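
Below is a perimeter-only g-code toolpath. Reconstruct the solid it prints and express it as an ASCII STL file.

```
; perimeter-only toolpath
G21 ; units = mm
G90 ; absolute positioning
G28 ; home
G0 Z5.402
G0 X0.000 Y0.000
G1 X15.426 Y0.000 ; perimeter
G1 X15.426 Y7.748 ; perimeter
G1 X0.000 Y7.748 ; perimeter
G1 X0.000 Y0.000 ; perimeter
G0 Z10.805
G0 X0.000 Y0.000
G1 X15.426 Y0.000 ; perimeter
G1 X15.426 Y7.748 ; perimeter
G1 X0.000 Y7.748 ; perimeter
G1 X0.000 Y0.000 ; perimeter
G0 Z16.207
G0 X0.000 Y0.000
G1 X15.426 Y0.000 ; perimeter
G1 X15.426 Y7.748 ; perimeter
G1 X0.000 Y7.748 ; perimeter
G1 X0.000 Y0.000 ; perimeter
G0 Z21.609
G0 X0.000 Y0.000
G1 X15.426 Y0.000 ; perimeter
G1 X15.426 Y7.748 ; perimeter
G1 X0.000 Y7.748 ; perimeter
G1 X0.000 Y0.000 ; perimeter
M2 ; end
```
solid part
  facet normal 0.0000 0.0000 -1.0000
    outer loop
      vertex 15.426 7.748 0.000
      vertex 15.426 0.000 0.000
      vertex 0.000 0.000 0.000
    endloop
  endfacet
  facet normal 0.0000 0.0000 -1.0000
    outer loop
      vertex 0.000 7.748 0.000
      vertex 15.426 7.748 0.000
      vertex 0.000 0.000 0.000
    endloop
  endfacet
  facet normal 0.0000 0.0000 1.0000
    outer loop
      vertex 0.000 0.000 21.609
      vertex 15.426 0.000 21.609
      vertex 15.426 7.748 21.609
    endloop
  endfacet
  facet normal 0.0000 0.0000 1.0000
    outer loop
      vertex 0.000 0.000 21.609
      vertex 15.426 7.748 21.609
      vertex 0.000 7.748 21.609
    endloop
  endfacet
  facet normal 0.0000 -1.0000 0.0000
    outer loop
      vertex 0.000 0.000 0.000
      vertex 15.426 0.000 0.000
      vertex 15.426 0.000 21.609
    endloop
  endfacet
  facet normal 0.0000 -1.0000 0.0000
    outer loop
      vertex 0.000 0.000 0.000
      vertex 15.426 0.000 21.609
      vertex 0.000 0.000 21.609
    endloop
  endfacet
  facet normal 0.0000 1.0000 0.0000
    outer loop
      vertex 15.426 7.748 21.609
      vertex 15.426 7.748 0.000
      vertex 0.000 7.748 0.000
    endloop
  endfacet
  facet normal 0.0000 1.0000 0.0000
    outer loop
      vertex 0.000 7.748 21.609
      vertex 15.426 7.748 21.609
      vertex 0.000 7.748 0.000
    endloop
  endfacet
  facet normal -1.0000 0.0000 0.0000
    outer loop
      vertex 0.000 7.748 21.609
      vertex 0.000 7.748 0.000
      vertex 0.000 0.000 0.000
    endloop
  endfacet
  facet normal -1.0000 0.0000 0.0000
    outer loop
      vertex 0.000 0.000 21.609
      vertex 0.000 7.748 21.609
      vertex 0.000 0.000 0.000
    endloop
  endfacet
  facet normal 1.0000 0.0000 0.0000
    outer loop
      vertex 15.426 0.000 0.000
      vertex 15.426 7.748 0.000
      vertex 15.426 7.748 21.609
    endloop
  endfacet
  facet normal 1.0000 0.0000 0.0000
    outer loop
      vertex 15.426 0.000 0.000
      vertex 15.426 7.748 21.609
      vertex 15.426 0.000 21.609
    endloop
  endfacet
endsolid part

The G0 Z moves step by Δz≈5.402 mm. Every layer's G1 loop is the same polygon, so the solid is a straight extrusion of it from z=0 to z≈21.6. Closing with flat bottom and top caps and triangulating gives 12 facets — a rectangular box, roughly 15.4 × 7.75 mm footprint and 21.6 mm tall.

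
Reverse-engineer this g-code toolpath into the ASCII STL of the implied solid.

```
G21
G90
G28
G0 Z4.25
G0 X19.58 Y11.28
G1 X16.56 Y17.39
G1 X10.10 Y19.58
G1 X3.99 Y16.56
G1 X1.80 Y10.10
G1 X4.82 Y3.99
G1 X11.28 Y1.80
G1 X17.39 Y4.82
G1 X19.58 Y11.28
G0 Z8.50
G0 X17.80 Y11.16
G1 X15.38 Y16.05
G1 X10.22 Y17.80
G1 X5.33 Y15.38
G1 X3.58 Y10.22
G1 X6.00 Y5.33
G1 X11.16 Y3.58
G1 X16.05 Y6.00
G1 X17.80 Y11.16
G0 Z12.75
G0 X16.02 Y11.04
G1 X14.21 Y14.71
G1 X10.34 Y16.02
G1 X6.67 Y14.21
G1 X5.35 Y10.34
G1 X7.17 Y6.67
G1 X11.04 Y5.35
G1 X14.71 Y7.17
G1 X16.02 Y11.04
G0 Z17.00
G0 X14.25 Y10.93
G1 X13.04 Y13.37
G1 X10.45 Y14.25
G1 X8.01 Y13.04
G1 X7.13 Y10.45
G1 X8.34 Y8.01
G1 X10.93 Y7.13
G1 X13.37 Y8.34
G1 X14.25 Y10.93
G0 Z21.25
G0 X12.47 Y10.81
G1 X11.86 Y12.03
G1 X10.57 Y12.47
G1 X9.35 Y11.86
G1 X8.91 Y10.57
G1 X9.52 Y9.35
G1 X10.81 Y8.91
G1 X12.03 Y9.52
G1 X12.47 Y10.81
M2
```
solid part
  facet normal 0.0000 0.0000 -1.0000
    outer loop
      vertex 9.98 21.36 0.00
      vertex 17.73 18.73 0.00
      vertex 21.36 11.40 0.00
    endloop
  endfacet
  facet normal 0.0000 0.0000 -1.0000
    outer loop
      vertex 2.65 17.73 0.00
      vertex 9.98 21.36 0.00
      vertex 21.36 11.40 0.00
    endloop
  endfacet
  facet normal 0.0000 0.0000 -1.0000
    outer loop
      vertex 0.02 9.98 0.00
      vertex 2.65 17.73 0.00
      vertex 21.36 11.40 0.00
    endloop
  endfacet
  facet normal 0.0000 0.0000 -1.0000
    outer loop
      vertex 3.65 2.65 0.00
      vertex 0.02 9.98 0.00
      vertex 21.36 11.40 0.00
    endloop
  endfacet
  facet normal 0.0000 0.0000 -1.0000
    outer loop
      vertex 11.40 0.02 0.00
      vertex 3.65 2.65 0.00
      vertex 21.36 11.40 0.00
    endloop
  endfacet
  facet normal 0.0000 0.0000 -1.0000
    outer loop
      vertex 18.73 3.65 0.00
      vertex 11.40 0.02 0.00
      vertex 21.36 11.40 0.00
    endloop
  endfacet
  facet normal 0.8356 0.4138 0.3612
    outer loop
      vertex 21.36 11.40 0.00
      vertex 17.73 18.73 0.00
      vertex 10.69 10.69 25.50
    endloop
  endfacet
  facet normal 0.2997 0.8830 0.3612
    outer loop
      vertex 17.73 18.73 0.00
      vertex 9.98 21.36 0.00
      vertex 10.69 10.69 25.50
    endloop
  endfacet
  facet normal -0.4138 0.8356 0.3612
    outer loop
      vertex 9.98 21.36 0.00
      vertex 2.65 17.73 0.00
      vertex 10.69 10.69 25.50
    endloop
  endfacet
  facet normal -0.8830 0.2997 0.3612
    outer loop
      vertex 2.65 17.73 0.00
      vertex 0.02 9.98 0.00
      vertex 10.69 10.69 25.50
    endloop
  endfacet
  facet normal -0.8356 -0.4138 0.3612
    outer loop
      vertex 0.02 9.98 0.00
      vertex 3.65 2.65 0.00
      vertex 10.69 10.69 25.50
    endloop
  endfacet
  facet normal -0.2997 -0.8830 0.3612
    outer loop
      vertex 3.65 2.65 0.00
      vertex 11.40 0.02 0.00
      vertex 10.69 10.69 25.50
    endloop
  endfacet
  facet normal 0.4138 -0.8356 0.3612
    outer loop
      vertex 11.40 0.02 0.00
      vertex 18.73 3.65 0.00
      vertex 10.69 10.69 25.50
    endloop
  endfacet
  facet normal 0.8830 -0.2997 0.3612
    outer loop
      vertex 18.73 3.65 0.00
      vertex 21.36 11.40 0.00
      vertex 10.69 10.69 25.50
    endloop
  endfacet
endsolid part

The G0 Z moves step by Δz≈4.25 mm. The G1 loops shrink linearly with z, so the solid tapers from its base footprint up to z≈25.5. Closing with a flat bottom cap and the tapered top and triangulating gives 14 facets — a regular 8-sided pyramid, base circumscribed radius ≈ 10.7 mm, apex at z ≈ 25.5 mm.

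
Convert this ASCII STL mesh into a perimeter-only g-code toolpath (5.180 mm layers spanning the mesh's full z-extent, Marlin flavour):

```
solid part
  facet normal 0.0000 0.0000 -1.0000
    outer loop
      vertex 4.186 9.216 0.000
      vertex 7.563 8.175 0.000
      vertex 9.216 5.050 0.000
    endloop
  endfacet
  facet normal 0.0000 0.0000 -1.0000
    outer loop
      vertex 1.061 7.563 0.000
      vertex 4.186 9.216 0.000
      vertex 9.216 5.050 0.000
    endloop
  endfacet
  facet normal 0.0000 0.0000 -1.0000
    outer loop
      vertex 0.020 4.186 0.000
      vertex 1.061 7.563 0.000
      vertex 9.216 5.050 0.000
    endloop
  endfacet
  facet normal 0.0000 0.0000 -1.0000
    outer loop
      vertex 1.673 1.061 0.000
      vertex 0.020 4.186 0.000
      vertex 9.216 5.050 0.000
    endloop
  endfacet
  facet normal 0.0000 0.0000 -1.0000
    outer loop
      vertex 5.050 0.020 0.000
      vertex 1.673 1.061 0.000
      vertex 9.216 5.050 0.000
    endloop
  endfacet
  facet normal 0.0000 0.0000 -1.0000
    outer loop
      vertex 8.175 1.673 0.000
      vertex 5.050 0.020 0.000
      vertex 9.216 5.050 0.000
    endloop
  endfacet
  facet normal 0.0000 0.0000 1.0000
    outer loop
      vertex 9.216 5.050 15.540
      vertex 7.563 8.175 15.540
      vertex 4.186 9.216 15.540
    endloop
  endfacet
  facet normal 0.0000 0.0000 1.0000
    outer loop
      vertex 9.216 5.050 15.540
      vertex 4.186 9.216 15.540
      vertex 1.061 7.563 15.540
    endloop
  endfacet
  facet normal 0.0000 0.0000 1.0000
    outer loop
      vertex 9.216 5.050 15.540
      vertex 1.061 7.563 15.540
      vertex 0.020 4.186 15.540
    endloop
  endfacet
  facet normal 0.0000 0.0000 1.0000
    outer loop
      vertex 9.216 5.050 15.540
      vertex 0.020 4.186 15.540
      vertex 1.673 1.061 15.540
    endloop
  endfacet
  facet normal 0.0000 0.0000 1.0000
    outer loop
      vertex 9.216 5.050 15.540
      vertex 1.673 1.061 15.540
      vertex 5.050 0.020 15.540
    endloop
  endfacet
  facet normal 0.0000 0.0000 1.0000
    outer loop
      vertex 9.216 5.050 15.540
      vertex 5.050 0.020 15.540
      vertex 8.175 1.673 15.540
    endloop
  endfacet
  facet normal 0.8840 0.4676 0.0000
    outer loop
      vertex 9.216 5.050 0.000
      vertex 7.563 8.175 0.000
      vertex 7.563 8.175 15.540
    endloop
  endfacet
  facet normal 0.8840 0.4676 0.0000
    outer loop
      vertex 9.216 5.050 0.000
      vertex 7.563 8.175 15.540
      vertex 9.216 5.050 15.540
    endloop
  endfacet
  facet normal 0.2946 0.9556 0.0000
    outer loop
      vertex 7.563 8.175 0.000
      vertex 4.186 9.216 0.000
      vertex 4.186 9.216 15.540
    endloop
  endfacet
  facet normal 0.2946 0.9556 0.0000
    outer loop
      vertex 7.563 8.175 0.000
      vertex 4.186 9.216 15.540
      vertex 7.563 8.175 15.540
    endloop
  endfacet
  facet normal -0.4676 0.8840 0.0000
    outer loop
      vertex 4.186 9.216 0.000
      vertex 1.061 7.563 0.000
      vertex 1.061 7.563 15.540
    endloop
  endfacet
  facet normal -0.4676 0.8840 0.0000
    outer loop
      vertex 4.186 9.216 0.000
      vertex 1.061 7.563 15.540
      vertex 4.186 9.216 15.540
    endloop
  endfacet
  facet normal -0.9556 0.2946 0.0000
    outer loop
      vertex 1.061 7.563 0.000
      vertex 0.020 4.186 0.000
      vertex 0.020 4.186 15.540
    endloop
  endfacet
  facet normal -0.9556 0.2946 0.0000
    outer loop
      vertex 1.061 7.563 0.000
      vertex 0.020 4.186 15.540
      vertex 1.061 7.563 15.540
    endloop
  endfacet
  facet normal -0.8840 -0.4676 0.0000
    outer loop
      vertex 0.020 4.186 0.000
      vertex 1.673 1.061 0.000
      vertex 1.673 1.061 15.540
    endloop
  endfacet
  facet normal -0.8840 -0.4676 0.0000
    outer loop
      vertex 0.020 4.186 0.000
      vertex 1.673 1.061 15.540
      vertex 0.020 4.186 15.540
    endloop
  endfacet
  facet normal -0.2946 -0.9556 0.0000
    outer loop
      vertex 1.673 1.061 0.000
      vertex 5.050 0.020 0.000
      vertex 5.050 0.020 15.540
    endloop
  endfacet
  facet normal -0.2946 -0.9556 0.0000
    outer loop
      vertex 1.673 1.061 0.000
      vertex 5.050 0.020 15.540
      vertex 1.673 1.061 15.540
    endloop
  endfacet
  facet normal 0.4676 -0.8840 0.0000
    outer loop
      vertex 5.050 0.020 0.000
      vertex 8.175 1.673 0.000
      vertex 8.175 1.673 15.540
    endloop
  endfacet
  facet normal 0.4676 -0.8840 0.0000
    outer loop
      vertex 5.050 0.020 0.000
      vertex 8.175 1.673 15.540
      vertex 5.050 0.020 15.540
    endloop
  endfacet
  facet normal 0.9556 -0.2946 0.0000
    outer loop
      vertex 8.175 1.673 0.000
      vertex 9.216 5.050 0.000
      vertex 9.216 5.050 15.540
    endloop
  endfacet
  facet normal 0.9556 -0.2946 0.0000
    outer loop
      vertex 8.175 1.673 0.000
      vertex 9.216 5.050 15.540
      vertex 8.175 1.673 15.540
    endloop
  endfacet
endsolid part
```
; perimeter-only toolpath
G21 ; units = mm
G90 ; absolute positioning
G28 ; home
; layer 1
G0 Z5.180
G0 X9.216 Y5.050
G1 X7.563 Y8.175
G1 X4.186 Y9.216
G1 X1.061 Y7.563
G1 X0.020 Y4.186
G1 X1.673 Y1.061
G1 X5.050 Y0.020
G1 X8.175 Y1.673
G1 X9.216 Y5.050
; layer 2
G0 Z10.360
G0 X9.216 Y5.050
G1 X7.563 Y8.175
G1 X4.186 Y9.216
G1 X1.061 Y7.563
G1 X0.020 Y4.186
G1 X1.673 Y1.061
G1 X5.050 Y0.020
G1 X8.175 Y1.673
G1 X9.216 Y5.050
; layer 3
G0 Z15.540
G0 X9.216 Y5.050
G1 X7.563 Y8.175
G1 X4.186 Y9.216
G1 X1.061 Y7.563
G1 X0.020 Y4.186
G1 X1.673 Y1.061
G1 X5.050 Y0.020
G1 X8.175 Y1.673
G1 X9.216 Y5.050
M2 ; end

The solid is a regular 8-sided prism (a cylinder approximated with 8 flat sides), circumscribed radius ≈ 4.62 mm, height ≈ 15.5 mm. Slicing at Δz = 5.180 mm — 3 equal slices spanning the solid's height, so layer i sits at z = i·h/3 — gives 3 non-empty perimeters. Each is a 8-segment closed polygon; G0 lifts to the layer z and rapids to the start vertex, then G1 traces the edges.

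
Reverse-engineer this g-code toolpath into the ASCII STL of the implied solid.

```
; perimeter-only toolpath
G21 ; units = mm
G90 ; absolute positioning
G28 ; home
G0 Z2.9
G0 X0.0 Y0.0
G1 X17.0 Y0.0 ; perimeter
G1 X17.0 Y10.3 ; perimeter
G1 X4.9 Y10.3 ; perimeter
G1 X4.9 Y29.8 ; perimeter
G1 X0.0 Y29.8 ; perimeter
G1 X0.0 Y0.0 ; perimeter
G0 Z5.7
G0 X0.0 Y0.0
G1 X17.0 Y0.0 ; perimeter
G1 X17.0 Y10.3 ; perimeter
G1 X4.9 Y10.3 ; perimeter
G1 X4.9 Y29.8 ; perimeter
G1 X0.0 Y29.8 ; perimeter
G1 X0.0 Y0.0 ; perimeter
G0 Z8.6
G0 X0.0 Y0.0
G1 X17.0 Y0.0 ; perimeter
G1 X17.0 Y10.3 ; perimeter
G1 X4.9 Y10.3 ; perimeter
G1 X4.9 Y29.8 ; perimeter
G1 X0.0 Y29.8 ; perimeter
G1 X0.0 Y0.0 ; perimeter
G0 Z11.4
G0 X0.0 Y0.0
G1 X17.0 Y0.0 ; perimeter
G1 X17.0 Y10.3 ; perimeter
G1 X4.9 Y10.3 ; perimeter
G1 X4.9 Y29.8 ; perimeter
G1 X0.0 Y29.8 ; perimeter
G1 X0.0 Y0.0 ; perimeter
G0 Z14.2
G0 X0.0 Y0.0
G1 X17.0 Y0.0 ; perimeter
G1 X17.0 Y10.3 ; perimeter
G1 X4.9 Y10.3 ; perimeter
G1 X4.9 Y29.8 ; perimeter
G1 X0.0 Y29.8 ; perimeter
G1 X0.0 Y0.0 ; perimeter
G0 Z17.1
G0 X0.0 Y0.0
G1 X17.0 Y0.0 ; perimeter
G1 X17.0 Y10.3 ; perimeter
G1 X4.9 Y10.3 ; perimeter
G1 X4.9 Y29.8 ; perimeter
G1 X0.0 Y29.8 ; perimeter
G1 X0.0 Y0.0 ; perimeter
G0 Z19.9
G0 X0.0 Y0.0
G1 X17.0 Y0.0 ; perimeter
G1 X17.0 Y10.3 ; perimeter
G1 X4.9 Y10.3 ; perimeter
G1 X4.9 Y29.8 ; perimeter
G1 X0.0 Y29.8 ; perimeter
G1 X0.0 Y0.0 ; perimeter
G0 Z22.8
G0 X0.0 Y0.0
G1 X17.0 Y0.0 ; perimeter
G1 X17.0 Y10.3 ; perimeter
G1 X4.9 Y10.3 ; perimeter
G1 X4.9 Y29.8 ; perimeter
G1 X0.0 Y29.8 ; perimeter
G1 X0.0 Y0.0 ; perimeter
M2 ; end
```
solid part
  facet normal 0.0000 0.0000 -1.0000
    outer loop
      vertex 17.0 10.3 0.0
      vertex 17.0 0.0 0.0
      vertex 0.0 0.0 0.0
    endloop
  endfacet
  facet normal 0.0000 0.0000 -1.0000
    outer loop
      vertex 4.9 10.3 0.0
      vertex 17.0 10.3 0.0
      vertex 0.0 0.0 0.0
    endloop
  endfacet
  facet normal 0.0000 0.0000 -1.0000
    outer loop
      vertex 4.9 29.8 0.0
      vertex 4.9 10.3 0.0
      vertex 0.0 0.0 0.0
    endloop
  endfacet
  facet normal 0.0000 0.0000 -1.0000
    outer loop
      vertex 0.0 29.8 0.0
      vertex 4.9 29.8 0.0
      vertex 0.0 0.0 0.0
    endloop
  endfacet
  facet normal 0.0000 0.0000 1.0000
    outer loop
      vertex 0.0 0.0 22.8
      vertex 17.0 0.0 22.8
      vertex 17.0 10.3 22.8
    endloop
  endfacet
  facet normal 0.0000 0.0000 1.0000
    outer loop
      vertex 0.0 0.0 22.8
      vertex 17.0 10.3 22.8
      vertex 4.9 10.3 22.8
    endloop
  endfacet
  facet normal 0.0000 0.0000 1.0000
    outer loop
      vertex 0.0 0.0 22.8
      vertex 4.9 10.3 22.8
      vertex 4.9 29.8 22.8
    endloop
  endfacet
  facet normal 0.0000 0.0000 1.0000
    outer loop
      vertex 0.0 0.0 22.8
      vertex 4.9 29.8 22.8
      vertex 0.0 29.8 22.8
    endloop
  endfacet
  facet normal 0.0000 -1.0000 0.0000
    outer loop
      vertex 0.0 0.0 0.0
      vertex 17.0 0.0 0.0
      vertex 17.0 0.0 22.8
    endloop
  endfacet
  facet normal 0.0000 -1.0000 0.0000
    outer loop
      vertex 0.0 0.0 0.0
      vertex 17.0 0.0 22.8
      vertex 0.0 0.0 22.8
    endloop
  endfacet
  facet normal 1.0000 0.0000 0.0000
    outer loop
      vertex 17.0 0.0 0.0
      vertex 17.0 10.3 0.0
      vertex 17.0 10.3 22.8
    endloop
  endfacet
  facet normal 1.0000 0.0000 0.0000
    outer loop
      vertex 17.0 0.0 0.0
      vertex 17.0 10.3 22.8
      vertex 17.0 0.0 22.8
    endloop
  endfacet
  facet normal 0.0000 1.0000 0.0000
    outer loop
      vertex 17.0 10.3 0.0
      vertex 4.9 10.3 0.0
      vertex 4.9 10.3 22.8
    endloop
  endfacet
  facet normal 0.0000 1.0000 0.0000
    outer loop
      vertex 17.0 10.3 0.0
      vertex 4.9 10.3 22.8
      vertex 17.0 10.3 22.8
    endloop
  endfacet
  facet normal 1.0000 0.0000 0.0000
    outer loop
      vertex 4.9 10.3 0.0
      vertex 4.9 29.8 0.0
      vertex 4.9 29.8 22.8
    endloop
  endfacet
  facet normal 1.0000 0.0000 0.0000
    outer loop
      vertex 4.9 10.3 0.0
      vertex 4.9 29.8 22.8
      vertex 4.9 10.3 22.8
    endloop
  endfacet
  facet normal 0.0000 1.0000 0.0000
    outer loop
      vertex 4.9 29.8 0.0
      vertex 0.0 29.8 0.0
      vertex 0.0 29.8 22.8
    endloop
  endfacet
  facet normal 0.0000 1.0000 0.0000
    outer loop
      vertex 4.9 29.8 0.0
      vertex 0.0 29.8 22.8
      vertex 4.9 29.8 22.8
    endloop
  endfacet
  facet normal -1.0000 0.0000 0.0000
    outer loop
      vertex 0.0 29.8 0.0
      vertex 0.0 0.0 0.0
      vertex 0.0 0.0 22.8
    endloop
  endfacet
  facet normal -1.0000 0.0000 0.0000
    outer loop
      vertex 0.0 29.8 0.0
      vertex 0.0 0.0 22.8
      vertex 0.0 29.8 22.8
    endloop
  endfacet
endsolid part

The G0 Z moves step by Δz≈2.9 mm. Every layer's G1 loop is the same polygon, so the solid is a straight extrusion of it from z=0 to z≈22.8. Closing with flat bottom and top caps and triangulating gives 20 facets — an L-shaped prism: outer 17 × 29.8 mm, arm thicknesses ≈ 10.3 mm (horizontal) and 4.9 mm (vertical), extruded 22.8 mm in z.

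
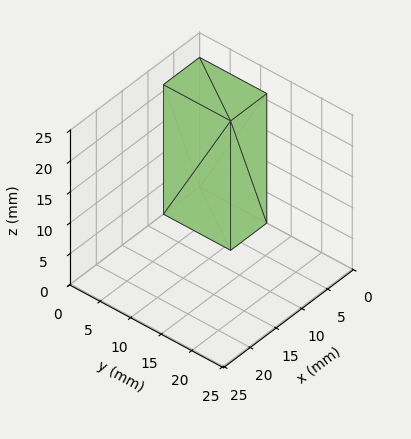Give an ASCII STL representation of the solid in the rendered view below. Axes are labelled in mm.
Reading the render: the shape is a rectangular box, roughly 7 × 11 mm footprint and 21 mm tall (dimensions read to the nearest mm from the axis ticks). For the STL, each face is triangulated and given an outward normal.

solid part
  facet normal 0.0000 0.0000 -1.0000
    outer loop
      vertex 7.000 11.000 0.000
      vertex 7.000 0.000 0.000
      vertex 0.000 0.000 0.000
    endloop
  endfacet
  facet normal 0.0000 0.0000 -1.0000
    outer loop
      vertex 0.000 11.000 0.000
      vertex 7.000 11.000 0.000
      vertex 0.000 0.000 0.000
    endloop
  endfacet
  facet normal 0.0000 0.0000 1.0000
    outer loop
      vertex 0.000 0.000 21.000
      vertex 7.000 0.000 21.000
      vertex 7.000 11.000 21.000
    endloop
  endfacet
  facet normal 0.0000 0.0000 1.0000
    outer loop
      vertex 0.000 0.000 21.000
      vertex 7.000 11.000 21.000
      vertex 0.000 11.000 21.000
    endloop
  endfacet
  facet normal 0.0000 -1.0000 0.0000
    outer loop
      vertex 0.000 0.000 0.000
      vertex 7.000 0.000 0.000
      vertex 7.000 0.000 21.000
    endloop
  endfacet
  facet normal 0.0000 -1.0000 0.0000
    outer loop
      vertex 0.000 0.000 0.000
      vertex 7.000 0.000 21.000
      vertex 0.000 0.000 21.000
    endloop
  endfacet
  facet normal 0.0000 1.0000 0.0000
    outer loop
      vertex 7.000 11.000 21.000
      vertex 7.000 11.000 0.000
      vertex 0.000 11.000 0.000
    endloop
  endfacet
  facet normal 0.0000 1.0000 0.0000
    outer loop
      vertex 0.000 11.000 21.000
      vertex 7.000 11.000 21.000
      vertex 0.000 11.000 0.000
    endloop
  endfacet
  facet normal -1.0000 0.0000 0.0000
    outer loop
      vertex 0.000 11.000 21.000
      vertex 0.000 11.000 0.000
      vertex 0.000 0.000 0.000
    endloop
  endfacet
  facet normal -1.0000 0.0000 0.0000
    outer loop
      vertex 0.000 0.000 21.000
      vertex 0.000 11.000 21.000
      vertex 0.000 0.000 0.000
    endloop
  endfacet
  facet normal 1.0000 0.0000 0.0000
    outer loop
      vertex 7.000 0.000 0.000
      vertex 7.000 11.000 0.000
      vertex 7.000 11.000 21.000
    endloop
  endfacet
  facet normal 1.0000 0.0000 0.0000
    outer loop
      vertex 7.000 0.000 0.000
      vertex 7.000 11.000 21.000
      vertex 7.000 0.000 21.000
    endloop
  endfacet
endsolid part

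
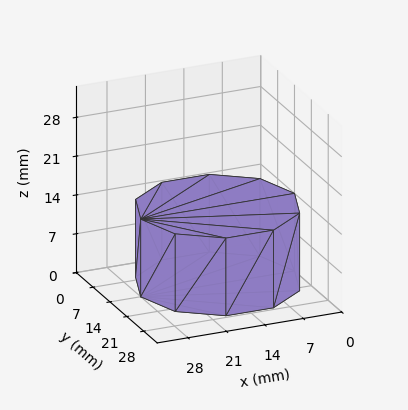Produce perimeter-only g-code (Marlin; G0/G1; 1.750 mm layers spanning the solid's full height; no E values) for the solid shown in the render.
Reading the render: the shape is a regular 10-sided prism (a cylinder approximated with 10 flat sides), circumscribed radius ≈ 14 mm, height ≈ 14 mm (dimensions read to the nearest mm from the axis ticks). For the g-code, the solid's height is divided into equal slices at the stated Δz and each level perimeter traced with G1 moves after a G0 lift.

; perimeter-only toolpath
G21 ; units = mm
G90 ; absolute positioning
G28 ; home
; layer 1
G0 Z1.750
G0 X28.000 Y14.000
G1 X25.326 Y22.229
G1 X18.326 Y27.315
G1 X9.674 Y27.315
G1 X2.674 Y22.229
G1 X0.000 Y14.000
G1 X2.674 Y5.771
G1 X9.674 Y0.685
G1 X18.326 Y0.685
G1 X25.326 Y5.771
G1 X28.000 Y14.000
; layer 2
G0 Z3.500
G0 X28.000 Y14.000
G1 X25.326 Y22.229
G1 X18.326 Y27.315
G1 X9.674 Y27.315
G1 X2.674 Y22.229
G1 X0.000 Y14.000
G1 X2.674 Y5.771
G1 X9.674 Y0.685
G1 X18.326 Y0.685
G1 X25.326 Y5.771
G1 X28.000 Y14.000
; layer 3
G0 Z5.250
G0 X28.000 Y14.000
G1 X25.326 Y22.229
G1 X18.326 Y27.315
G1 X9.674 Y27.315
G1 X2.674 Y22.229
G1 X0.000 Y14.000
G1 X2.674 Y5.771
G1 X9.674 Y0.685
G1 X18.326 Y0.685
G1 X25.326 Y5.771
G1 X28.000 Y14.000
; layer 4
G0 Z7.000
G0 X28.000 Y14.000
G1 X25.326 Y22.229
G1 X18.326 Y27.315
G1 X9.674 Y27.315
G1 X2.674 Y22.229
G1 X0.000 Y14.000
G1 X2.674 Y5.771
G1 X9.674 Y0.685
G1 X18.326 Y0.685
G1 X25.326 Y5.771
G1 X28.000 Y14.000
; layer 5
G0 Z8.750
G0 X28.000 Y14.000
G1 X25.326 Y22.229
G1 X18.326 Y27.315
G1 X9.674 Y27.315
G1 X2.674 Y22.229
G1 X0.000 Y14.000
G1 X2.674 Y5.771
G1 X9.674 Y0.685
G1 X18.326 Y0.685
G1 X25.326 Y5.771
G1 X28.000 Y14.000
; layer 6
G0 Z10.500
G0 X28.000 Y14.000
G1 X25.326 Y22.229
G1 X18.326 Y27.315
G1 X9.674 Y27.315
G1 X2.674 Y22.229
G1 X0.000 Y14.000
G1 X2.674 Y5.771
G1 X9.674 Y0.685
G1 X18.326 Y0.685
G1 X25.326 Y5.771
G1 X28.000 Y14.000
; layer 7
G0 Z12.250
G0 X28.000 Y14.000
G1 X25.326 Y22.229
G1 X18.326 Y27.315
G1 X9.674 Y27.315
G1 X2.674 Y22.229
G1 X0.000 Y14.000
G1 X2.674 Y5.771
G1 X9.674 Y0.685
G1 X18.326 Y0.685
G1 X25.326 Y5.771
G1 X28.000 Y14.000
; layer 8
G0 Z14.000
G0 X28.000 Y14.000
G1 X25.326 Y22.229
G1 X18.326 Y27.315
G1 X9.674 Y27.315
G1 X2.674 Y22.229
G1 X0.000 Y14.000
G1 X2.674 Y5.771
G1 X9.674 Y0.685
G1 X18.326 Y0.685
G1 X25.326 Y5.771
G1 X28.000 Y14.000
M2 ; end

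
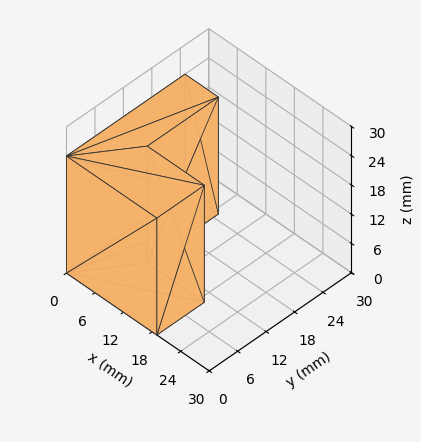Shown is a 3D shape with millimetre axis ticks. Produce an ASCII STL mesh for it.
Reading the render: the shape is an L-shaped prism: outer 19 × 25 mm, arm thicknesses ≈ 10 mm (horizontal) and 7 mm (vertical), extruded 24 mm in z (dimensions read to the nearest mm from the axis ticks). For the STL, each face is triangulated and given an outward normal.

solid part
  facet normal 0.0000 0.0000 -1.0000
    outer loop
      vertex 19.000 10.000 0.000
      vertex 19.000 0.000 0.000
      vertex 0.000 0.000 0.000
    endloop
  endfacet
  facet normal 0.0000 0.0000 -1.0000
    outer loop
      vertex 7.000 10.000 0.000
      vertex 19.000 10.000 0.000
      vertex 0.000 0.000 0.000
    endloop
  endfacet
  facet normal 0.0000 0.0000 -1.0000
    outer loop
      vertex 7.000 25.000 0.000
      vertex 7.000 10.000 0.000
      vertex 0.000 0.000 0.000
    endloop
  endfacet
  facet normal 0.0000 0.0000 -1.0000
    outer loop
      vertex 0.000 25.000 0.000
      vertex 7.000 25.000 0.000
      vertex 0.000 0.000 0.000
    endloop
  endfacet
  facet normal 0.0000 0.0000 1.0000
    outer loop
      vertex 0.000 0.000 24.000
      vertex 19.000 0.000 24.000
      vertex 19.000 10.000 24.000
    endloop
  endfacet
  facet normal 0.0000 0.0000 1.0000
    outer loop
      vertex 0.000 0.000 24.000
      vertex 19.000 10.000 24.000
      vertex 7.000 10.000 24.000
    endloop
  endfacet
  facet normal 0.0000 0.0000 1.0000
    outer loop
      vertex 0.000 0.000 24.000
      vertex 7.000 10.000 24.000
      vertex 7.000 25.000 24.000
    endloop
  endfacet
  facet normal 0.0000 0.0000 1.0000
    outer loop
      vertex 0.000 0.000 24.000
      vertex 7.000 25.000 24.000
      vertex 0.000 25.000 24.000
    endloop
  endfacet
  facet normal 0.0000 -1.0000 0.0000
    outer loop
      vertex 0.000 0.000 0.000
      vertex 19.000 0.000 0.000
      vertex 19.000 0.000 24.000
    endloop
  endfacet
  facet normal 0.0000 -1.0000 0.0000
    outer loop
      vertex 0.000 0.000 0.000
      vertex 19.000 0.000 24.000
      vertex 0.000 0.000 24.000
    endloop
  endfacet
  facet normal 1.0000 0.0000 0.0000
    outer loop
      vertex 19.000 0.000 0.000
      vertex 19.000 10.000 0.000
      vertex 19.000 10.000 24.000
    endloop
  endfacet
  facet normal 1.0000 0.0000 0.0000
    outer loop
      vertex 19.000 0.000 0.000
      vertex 19.000 10.000 24.000
      vertex 19.000 0.000 24.000
    endloop
  endfacet
  facet normal 0.0000 1.0000 0.0000
    outer loop
      vertex 19.000 10.000 0.000
      vertex 7.000 10.000 0.000
      vertex 7.000 10.000 24.000
    endloop
  endfacet
  facet normal 0.0000 1.0000 0.0000
    outer loop
      vertex 19.000 10.000 0.000
      vertex 7.000 10.000 24.000
      vertex 19.000 10.000 24.000
    endloop
  endfacet
  facet normal 1.0000 0.0000 0.0000
    outer loop
      vertex 7.000 10.000 0.000
      vertex 7.000 25.000 0.000
      vertex 7.000 25.000 24.000
    endloop
  endfacet
  facet normal 1.0000 0.0000 0.0000
    outer loop
      vertex 7.000 10.000 0.000
      vertex 7.000 25.000 24.000
      vertex 7.000 10.000 24.000
    endloop
  endfacet
  facet normal 0.0000 1.0000 0.0000
    outer loop
      vertex 7.000 25.000 0.000
      vertex 0.000 25.000 0.000
      vertex 0.000 25.000 24.000
    endloop
  endfacet
  facet normal 0.0000 1.0000 0.0000
    outer loop
      vertex 7.000 25.000 0.000
      vertex 0.000 25.000 24.000
      vertex 7.000 25.000 24.000
    endloop
  endfacet
  facet normal -1.0000 0.0000 0.0000
    outer loop
      vertex 0.000 25.000 0.000
      vertex 0.000 0.000 0.000
      vertex 0.000 0.000 24.000
    endloop
  endfacet
  facet normal -1.0000 0.0000 0.0000
    outer loop
      vertex 0.000 25.000 0.000
      vertex 0.000 0.000 24.000
      vertex 0.000 25.000 24.000
    endloop
  endfacet
endsolid part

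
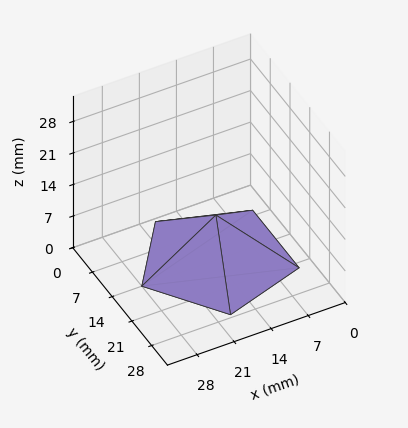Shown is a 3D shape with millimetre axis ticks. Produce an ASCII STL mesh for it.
Reading the render: the shape is a regular 5-sided pyramid, base circumscribed radius ≈ 14 mm, apex at z ≈ 10 mm (dimensions read to the nearest mm from the axis ticks). For the STL, each face is triangulated and given an outward normal.

solid part
  facet normal 0.0000 0.0000 -1.0000
    outer loop
      vertex 2.67 22.23 0.00
      vertex 18.33 27.31 0.00
      vertex 28.00 14.00 0.00
    endloop
  endfacet
  facet normal 0.0000 0.0000 -1.0000
    outer loop
      vertex 2.67 5.77 0.00
      vertex 2.67 22.23 0.00
      vertex 28.00 14.00 0.00
    endloop
  endfacet
  facet normal 0.0000 0.0000 -1.0000
    outer loop
      vertex 18.33 0.69 0.00
      vertex 2.67 5.77 0.00
      vertex 28.00 14.00 0.00
    endloop
  endfacet
  facet normal 0.5355 0.3890 0.7496
    outer loop
      vertex 28.00 14.00 0.00
      vertex 18.33 27.31 0.00
      vertex 14.00 14.00 10.00
    endloop
  endfacet
  facet normal -0.2042 0.6296 0.7496
    outer loop
      vertex 18.33 27.31 0.00
      vertex 2.67 22.23 0.00
      vertex 14.00 14.00 10.00
    endloop
  endfacet
  facet normal -0.6617 0.0000 0.7497
    outer loop
      vertex 2.67 22.23 0.00
      vertex 2.67 5.77 0.00
      vertex 14.00 14.00 10.00
    endloop
  endfacet
  facet normal -0.2042 -0.6296 0.7496
    outer loop
      vertex 2.67 5.77 0.00
      vertex 18.33 0.69 0.00
      vertex 14.00 14.00 10.00
    endloop
  endfacet
  facet normal 0.5355 -0.3890 0.7496
    outer loop
      vertex 18.33 0.69 0.00
      vertex 28.00 14.00 0.00
      vertex 14.00 14.00 10.00
    endloop
  endfacet
endsolid part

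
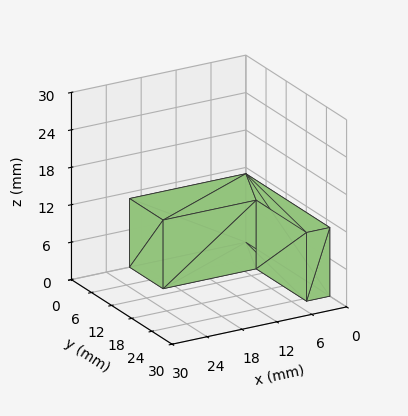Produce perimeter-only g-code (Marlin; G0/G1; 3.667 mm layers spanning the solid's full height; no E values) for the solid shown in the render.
Reading the render: the shape is an L-shaped prism: outer 20 × 25 mm, arm thicknesses ≈ 10 mm (horizontal) and 4 mm (vertical), extruded 11 mm in z (dimensions read to the nearest mm from the axis ticks). For the g-code, the solid's height is divided into equal slices at the stated Δz and each level perimeter traced with G1 moves after a G0 lift.

; perimeter-only toolpath
G21 ; units = mm
G90 ; absolute positioning
G28 ; home
; layer 1
G0 Z3.667
G0 X0.000 Y0.000
G1 X20.000 Y0.000
G1 X20.000 Y10.000
G1 X4.000 Y10.000
G1 X4.000 Y25.000
G1 X0.000 Y25.000
G1 X0.000 Y0.000
; layer 2
G0 Z7.333
G0 X0.000 Y0.000
G1 X20.000 Y0.000
G1 X20.000 Y10.000
G1 X4.000 Y10.000
G1 X4.000 Y25.000
G1 X0.000 Y25.000
G1 X0.000 Y0.000
; layer 3
G0 Z11.000
G0 X0.000 Y0.000
G1 X20.000 Y0.000
G1 X20.000 Y10.000
G1 X4.000 Y10.000
G1 X4.000 Y25.000
G1 X0.000 Y25.000
G1 X0.000 Y0.000
M2 ; end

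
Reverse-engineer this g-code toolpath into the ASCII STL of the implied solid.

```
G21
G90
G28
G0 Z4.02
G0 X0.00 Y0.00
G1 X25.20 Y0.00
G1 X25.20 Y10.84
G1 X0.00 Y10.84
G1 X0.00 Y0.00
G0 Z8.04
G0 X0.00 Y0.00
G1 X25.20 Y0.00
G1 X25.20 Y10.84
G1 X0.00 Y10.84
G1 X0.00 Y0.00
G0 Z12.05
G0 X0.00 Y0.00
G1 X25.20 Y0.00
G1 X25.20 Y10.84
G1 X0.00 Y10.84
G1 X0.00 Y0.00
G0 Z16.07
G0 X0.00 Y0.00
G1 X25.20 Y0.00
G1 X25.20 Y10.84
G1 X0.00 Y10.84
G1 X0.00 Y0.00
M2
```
solid part
  facet normal 0.0000 0.0000 -1.0000
    outer loop
      vertex 25.20 10.84 0.00
      vertex 25.20 0.00 0.00
      vertex 0.00 0.00 0.00
    endloop
  endfacet
  facet normal 0.0000 0.0000 -1.0000
    outer loop
      vertex 0.00 10.84 0.00
      vertex 25.20 10.84 0.00
      vertex 0.00 0.00 0.00
    endloop
  endfacet
  facet normal 0.0000 0.0000 1.0000
    outer loop
      vertex 0.00 0.00 16.07
      vertex 25.20 0.00 16.07
      vertex 25.20 10.84 16.07
    endloop
  endfacet
  facet normal 0.0000 0.0000 1.0000
    outer loop
      vertex 0.00 0.00 16.07
      vertex 25.20 10.84 16.07
      vertex 0.00 10.84 16.07
    endloop
  endfacet
  facet normal 0.0000 -1.0000 0.0000
    outer loop
      vertex 0.00 0.00 0.00
      vertex 25.20 0.00 0.00
      vertex 25.20 0.00 16.07
    endloop
  endfacet
  facet normal 0.0000 -1.0000 0.0000
    outer loop
      vertex 0.00 0.00 0.00
      vertex 25.20 0.00 16.07
      vertex 0.00 0.00 16.07
    endloop
  endfacet
  facet normal 0.0000 1.0000 0.0000
    outer loop
      vertex 25.20 10.84 16.07
      vertex 25.20 10.84 0.00
      vertex 0.00 10.84 0.00
    endloop
  endfacet
  facet normal 0.0000 1.0000 0.0000
    outer loop
      vertex 0.00 10.84 16.07
      vertex 25.20 10.84 16.07
      vertex 0.00 10.84 0.00
    endloop
  endfacet
  facet normal -1.0000 0.0000 0.0000
    outer loop
      vertex 0.00 10.84 16.07
      vertex 0.00 10.84 0.00
      vertex 0.00 0.00 0.00
    endloop
  endfacet
  facet normal -1.0000 0.0000 0.0000
    outer loop
      vertex 0.00 0.00 16.07
      vertex 0.00 10.84 16.07
      vertex 0.00 0.00 0.00
    endloop
  endfacet
  facet normal 1.0000 0.0000 0.0000
    outer loop
      vertex 25.20 0.00 0.00
      vertex 25.20 10.84 0.00
      vertex 25.20 10.84 16.07
    endloop
  endfacet
  facet normal 1.0000 0.0000 0.0000
    outer loop
      vertex 25.20 0.00 0.00
      vertex 25.20 10.84 16.07
      vertex 25.20 0.00 16.07
    endloop
  endfacet
endsolid part

The G0 Z moves step by Δz≈4.02 mm. Every layer's G1 loop is the same polygon, so the solid is a straight extrusion of it from z=0 to z≈16.1. Closing with flat bottom and top caps and triangulating gives 12 facets — a rectangular box, roughly 25.2 × 10.8 mm footprint and 16.1 mm tall.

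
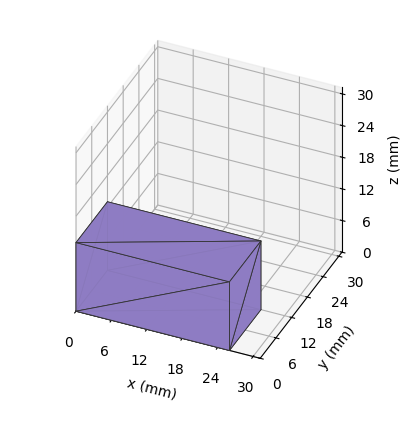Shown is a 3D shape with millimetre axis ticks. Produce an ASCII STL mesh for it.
Reading the render: the shape is a rectangular box, roughly 26 × 12 mm footprint and 13 mm tall (dimensions read to the nearest mm from the axis ticks). For the STL, each face is triangulated and given an outward normal.

solid part
  facet normal 0.0000 0.0000 -1.0000
    outer loop
      vertex 26.000 12.000 0.000
      vertex 26.000 0.000 0.000
      vertex 0.000 0.000 0.000
    endloop
  endfacet
  facet normal 0.0000 0.0000 -1.0000
    outer loop
      vertex 0.000 12.000 0.000
      vertex 26.000 12.000 0.000
      vertex 0.000 0.000 0.000
    endloop
  endfacet
  facet normal 0.0000 0.0000 1.0000
    outer loop
      vertex 0.000 0.000 13.000
      vertex 26.000 0.000 13.000
      vertex 26.000 12.000 13.000
    endloop
  endfacet
  facet normal 0.0000 0.0000 1.0000
    outer loop
      vertex 0.000 0.000 13.000
      vertex 26.000 12.000 13.000
      vertex 0.000 12.000 13.000
    endloop
  endfacet
  facet normal 0.0000 -1.0000 0.0000
    outer loop
      vertex 0.000 0.000 0.000
      vertex 26.000 0.000 0.000
      vertex 26.000 0.000 13.000
    endloop
  endfacet
  facet normal 0.0000 -1.0000 0.0000
    outer loop
      vertex 0.000 0.000 0.000
      vertex 26.000 0.000 13.000
      vertex 0.000 0.000 13.000
    endloop
  endfacet
  facet normal 0.0000 1.0000 0.0000
    outer loop
      vertex 26.000 12.000 13.000
      vertex 26.000 12.000 0.000
      vertex 0.000 12.000 0.000
    endloop
  endfacet
  facet normal 0.0000 1.0000 0.0000
    outer loop
      vertex 0.000 12.000 13.000
      vertex 26.000 12.000 13.000
      vertex 0.000 12.000 0.000
    endloop
  endfacet
  facet normal -1.0000 0.0000 0.0000
    outer loop
      vertex 0.000 12.000 13.000
      vertex 0.000 12.000 0.000
      vertex 0.000 0.000 0.000
    endloop
  endfacet
  facet normal -1.0000 0.0000 0.0000
    outer loop
      vertex 0.000 0.000 13.000
      vertex 0.000 12.000 13.000
      vertex 0.000 0.000 0.000
    endloop
  endfacet
  facet normal 1.0000 0.0000 0.0000
    outer loop
      vertex 26.000 0.000 0.000
      vertex 26.000 12.000 0.000
      vertex 26.000 12.000 13.000
    endloop
  endfacet
  facet normal 1.0000 0.0000 0.0000
    outer loop
      vertex 26.000 0.000 0.000
      vertex 26.000 12.000 13.000
      vertex 26.000 0.000 13.000
    endloop
  endfacet
endsolid part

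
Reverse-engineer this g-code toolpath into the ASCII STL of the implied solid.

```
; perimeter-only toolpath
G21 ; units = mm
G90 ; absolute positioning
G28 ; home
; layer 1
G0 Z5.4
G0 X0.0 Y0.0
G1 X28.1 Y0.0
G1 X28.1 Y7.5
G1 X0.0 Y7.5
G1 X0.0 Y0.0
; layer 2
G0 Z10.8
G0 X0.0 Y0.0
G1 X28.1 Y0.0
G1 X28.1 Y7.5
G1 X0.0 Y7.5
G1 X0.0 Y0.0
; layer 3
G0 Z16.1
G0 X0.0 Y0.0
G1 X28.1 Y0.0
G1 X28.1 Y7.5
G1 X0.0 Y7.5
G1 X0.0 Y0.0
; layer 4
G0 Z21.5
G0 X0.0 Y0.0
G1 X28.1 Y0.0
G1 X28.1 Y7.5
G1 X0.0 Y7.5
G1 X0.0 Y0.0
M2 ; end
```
solid part
  facet normal 0.0000 0.0000 -1.0000
    outer loop
      vertex 28.1 7.5 0.0
      vertex 28.1 0.0 0.0
      vertex 0.0 0.0 0.0
    endloop
  endfacet
  facet normal 0.0000 0.0000 -1.0000
    outer loop
      vertex 0.0 7.5 0.0
      vertex 28.1 7.5 0.0
      vertex 0.0 0.0 0.0
    endloop
  endfacet
  facet normal 0.0000 0.0000 1.0000
    outer loop
      vertex 0.0 0.0 21.5
      vertex 28.1 0.0 21.5
      vertex 28.1 7.5 21.5
    endloop
  endfacet
  facet normal 0.0000 0.0000 1.0000
    outer loop
      vertex 0.0 0.0 21.5
      vertex 28.1 7.5 21.5
      vertex 0.0 7.5 21.5
    endloop
  endfacet
  facet normal 0.0000 -1.0000 0.0000
    outer loop
      vertex 0.0 0.0 0.0
      vertex 28.1 0.0 0.0
      vertex 28.1 0.0 21.5
    endloop
  endfacet
  facet normal 0.0000 -1.0000 0.0000
    outer loop
      vertex 0.0 0.0 0.0
      vertex 28.1 0.0 21.5
      vertex 0.0 0.0 21.5
    endloop
  endfacet
  facet normal 0.0000 1.0000 0.0000
    outer loop
      vertex 28.1 7.5 21.5
      vertex 28.1 7.5 0.0
      vertex 0.0 7.5 0.0
    endloop
  endfacet
  facet normal 0.0000 1.0000 0.0000
    outer loop
      vertex 0.0 7.5 21.5
      vertex 28.1 7.5 21.5
      vertex 0.0 7.5 0.0
    endloop
  endfacet
  facet normal -1.0000 0.0000 0.0000
    outer loop
      vertex 0.0 7.5 21.5
      vertex 0.0 7.5 0.0
      vertex 0.0 0.0 0.0
    endloop
  endfacet
  facet normal -1.0000 0.0000 0.0000
    outer loop
      vertex 0.0 0.0 21.5
      vertex 0.0 7.5 21.5
      vertex 0.0 0.0 0.0
    endloop
  endfacet
  facet normal 1.0000 0.0000 0.0000
    outer loop
      vertex 28.1 0.0 0.0
      vertex 28.1 7.5 0.0
      vertex 28.1 7.5 21.5
    endloop
  endfacet
  facet normal 1.0000 0.0000 0.0000
    outer loop
      vertex 28.1 0.0 0.0
      vertex 28.1 7.5 21.5
      vertex 28.1 0.0 21.5
    endloop
  endfacet
endsolid part

The G0 Z moves step by Δz≈5.4 mm. Every layer's G1 loop is the same polygon, so the solid is a straight extrusion of it from z=0 to z≈21.5. Closing with flat bottom and top caps and triangulating gives 12 facets — a rectangular box, roughly 28.1 × 7.5 mm footprint and 21.5 mm tall.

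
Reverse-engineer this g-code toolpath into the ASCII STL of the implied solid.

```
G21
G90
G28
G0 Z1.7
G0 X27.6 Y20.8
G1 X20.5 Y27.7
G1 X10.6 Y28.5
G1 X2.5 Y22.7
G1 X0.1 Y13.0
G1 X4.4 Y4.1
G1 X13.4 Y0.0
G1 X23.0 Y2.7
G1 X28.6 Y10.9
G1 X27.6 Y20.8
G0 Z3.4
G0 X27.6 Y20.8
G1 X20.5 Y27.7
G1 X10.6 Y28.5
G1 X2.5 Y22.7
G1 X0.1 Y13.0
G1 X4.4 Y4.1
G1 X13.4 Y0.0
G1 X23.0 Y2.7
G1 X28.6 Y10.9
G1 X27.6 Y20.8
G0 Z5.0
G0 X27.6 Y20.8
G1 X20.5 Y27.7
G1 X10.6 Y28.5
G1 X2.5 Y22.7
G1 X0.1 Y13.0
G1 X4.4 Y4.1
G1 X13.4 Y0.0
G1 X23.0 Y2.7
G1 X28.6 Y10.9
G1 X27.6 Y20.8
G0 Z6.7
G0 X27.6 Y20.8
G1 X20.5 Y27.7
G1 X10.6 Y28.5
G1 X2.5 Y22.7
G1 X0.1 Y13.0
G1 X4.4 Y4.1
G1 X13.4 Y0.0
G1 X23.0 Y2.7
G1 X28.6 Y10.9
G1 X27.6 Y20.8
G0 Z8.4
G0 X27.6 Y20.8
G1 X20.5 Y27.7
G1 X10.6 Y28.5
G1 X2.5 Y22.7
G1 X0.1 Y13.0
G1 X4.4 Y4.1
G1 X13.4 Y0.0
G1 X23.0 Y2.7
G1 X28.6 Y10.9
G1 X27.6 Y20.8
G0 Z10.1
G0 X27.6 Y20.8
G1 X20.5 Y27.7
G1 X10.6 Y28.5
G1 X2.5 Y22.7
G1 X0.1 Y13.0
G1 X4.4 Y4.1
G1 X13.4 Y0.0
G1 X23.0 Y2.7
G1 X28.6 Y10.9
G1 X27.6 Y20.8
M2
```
solid part
  facet normal 0.0000 0.0000 -1.0000
    outer loop
      vertex 10.6 28.5 0.0
      vertex 20.5 27.7 0.0
      vertex 27.6 20.8 0.0
    endloop
  endfacet
  facet normal 0.0000 0.0000 -1.0000
    outer loop
      vertex 2.5 22.7 0.0
      vertex 10.6 28.5 0.0
      vertex 27.6 20.8 0.0
    endloop
  endfacet
  facet normal 0.0000 0.0000 -1.0000
    outer loop
      vertex 0.1 13.0 0.0
      vertex 2.5 22.7 0.0
      vertex 27.6 20.8 0.0
    endloop
  endfacet
  facet normal 0.0000 0.0000 -1.0000
    outer loop
      vertex 4.4 4.1 0.0
      vertex 0.1 13.0 0.0
      vertex 27.6 20.8 0.0
    endloop
  endfacet
  facet normal 0.0000 0.0000 -1.0000
    outer loop
      vertex 13.4 0.0 0.0
      vertex 4.4 4.1 0.0
      vertex 27.6 20.8 0.0
    endloop
  endfacet
  facet normal 0.0000 0.0000 -1.0000
    outer loop
      vertex 23.0 2.7 0.0
      vertex 13.4 0.0 0.0
      vertex 27.6 20.8 0.0
    endloop
  endfacet
  facet normal 0.0000 0.0000 -1.0000
    outer loop
      vertex 28.6 10.9 0.0
      vertex 23.0 2.7 0.0
      vertex 27.6 20.8 0.0
    endloop
  endfacet
  facet normal 0.0000 0.0000 1.0000
    outer loop
      vertex 27.6 20.8 10.1
      vertex 20.5 27.7 10.1
      vertex 10.6 28.5 10.1
    endloop
  endfacet
  facet normal 0.0000 0.0000 1.0000
    outer loop
      vertex 27.6 20.8 10.1
      vertex 10.6 28.5 10.1
      vertex 2.5 22.7 10.1
    endloop
  endfacet
  facet normal 0.0000 0.0000 1.0000
    outer loop
      vertex 27.6 20.8 10.1
      vertex 2.5 22.7 10.1
      vertex 0.1 13.0 10.1
    endloop
  endfacet
  facet normal 0.0000 0.0000 1.0000
    outer loop
      vertex 27.6 20.8 10.1
      vertex 0.1 13.0 10.1
      vertex 4.4 4.1 10.1
    endloop
  endfacet
  facet normal 0.0000 0.0000 1.0000
    outer loop
      vertex 27.6 20.8 10.1
      vertex 4.4 4.1 10.1
      vertex 13.4 0.0 10.1
    endloop
  endfacet
  facet normal 0.0000 0.0000 1.0000
    outer loop
      vertex 27.6 20.8 10.1
      vertex 13.4 0.0 10.1
      vertex 23.0 2.7 10.1
    endloop
  endfacet
  facet normal 0.0000 0.0000 1.0000
    outer loop
      vertex 27.6 20.8 10.1
      vertex 23.0 2.7 10.1
      vertex 28.6 10.9 10.1
    endloop
  endfacet
  facet normal 0.6969 0.7171 0.0000
    outer loop
      vertex 27.6 20.8 0.0
      vertex 20.5 27.7 0.0
      vertex 20.5 27.7 10.1
    endloop
  endfacet
  facet normal 0.6969 0.7171 0.0000
    outer loop
      vertex 27.6 20.8 0.0
      vertex 20.5 27.7 10.1
      vertex 27.6 20.8 10.1
    endloop
  endfacet
  facet normal 0.0805 0.9968 0.0000
    outer loop
      vertex 20.5 27.7 0.0
      vertex 10.6 28.5 0.0
      vertex 10.6 28.5 10.1
    endloop
  endfacet
  facet normal 0.0805 0.9968 0.0000
    outer loop
      vertex 20.5 27.7 0.0
      vertex 10.6 28.5 10.1
      vertex 20.5 27.7 10.1
    endloop
  endfacet
  facet normal -0.5822 0.8131 0.0000
    outer loop
      vertex 10.6 28.5 0.0
      vertex 2.5 22.7 0.0
      vertex 2.5 22.7 10.1
    endloop
  endfacet
  facet normal -0.5822 0.8131 0.0000
    outer loop
      vertex 10.6 28.5 0.0
      vertex 2.5 22.7 10.1
      vertex 10.6 28.5 10.1
    endloop
  endfacet
  facet normal -0.9707 0.2402 0.0000
    outer loop
      vertex 2.5 22.7 0.0
      vertex 0.1 13.0 0.0
      vertex 0.1 13.0 10.1
    endloop
  endfacet
  facet normal -0.9707 0.2402 0.0000
    outer loop
      vertex 2.5 22.7 0.0
      vertex 0.1 13.0 10.1
      vertex 2.5 22.7 10.1
    endloop
  endfacet
  facet normal -0.9004 -0.4350 0.0000
    outer loop
      vertex 0.1 13.0 0.0
      vertex 4.4 4.1 0.0
      vertex 4.4 4.1 10.1
    endloop
  endfacet
  facet normal -0.9004 -0.4350 0.0000
    outer loop
      vertex 0.1 13.0 0.0
      vertex 4.4 4.1 10.1
      vertex 0.1 13.0 10.1
    endloop
  endfacet
  facet normal -0.4146 -0.9100 0.0000
    outer loop
      vertex 4.4 4.1 0.0
      vertex 13.4 0.0 0.0
      vertex 13.4 0.0 10.1
    endloop
  endfacet
  facet normal -0.4146 -0.9100 0.0000
    outer loop
      vertex 4.4 4.1 0.0
      vertex 13.4 0.0 10.1
      vertex 4.4 4.1 10.1
    endloop
  endfacet
  facet normal 0.2707 -0.9627 0.0000
    outer loop
      vertex 13.4 0.0 0.0
      vertex 23.0 2.7 0.0
      vertex 23.0 2.7 10.1
    endloop
  endfacet
  facet normal 0.2707 -0.9627 0.0000
    outer loop
      vertex 13.4 0.0 0.0
      vertex 23.0 2.7 10.1
      vertex 13.4 0.0 10.1
    endloop
  endfacet
  facet normal 0.8258 -0.5640 0.0000
    outer loop
      vertex 23.0 2.7 0.0
      vertex 28.6 10.9 0.0
      vertex 28.6 10.9 10.1
    endloop
  endfacet
  facet normal 0.8258 -0.5640 0.0000
    outer loop
      vertex 23.0 2.7 0.0
      vertex 28.6 10.9 10.1
      vertex 23.0 2.7 10.1
    endloop
  endfacet
  facet normal 0.9949 0.1005 0.0000
    outer loop
      vertex 28.6 10.9 0.0
      vertex 27.6 20.8 0.0
      vertex 27.6 20.8 10.1
    endloop
  endfacet
  facet normal 0.9949 0.1005 0.0000
    outer loop
      vertex 28.6 10.9 0.0
      vertex 27.6 20.8 10.1
      vertex 28.6 10.9 10.1
    endloop
  endfacet
endsolid part

The G0 Z moves step by Δz≈1.7 mm. Every layer's G1 loop is the same polygon, so the solid is a straight extrusion of it from z=0 to z≈10.1. Closing with flat bottom and top caps and triangulating gives 32 facets — a regular 9-sided prism (a cylinder approximated with 9 flat sides), circumscribed radius ≈ 14.5 mm, height ≈ 10.1 mm.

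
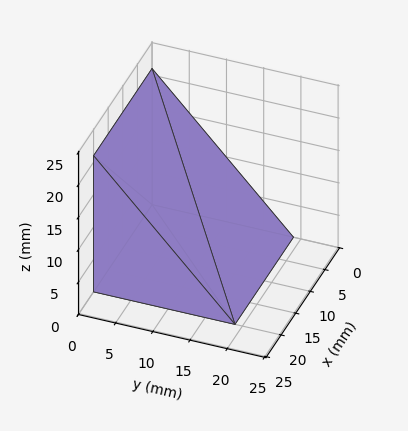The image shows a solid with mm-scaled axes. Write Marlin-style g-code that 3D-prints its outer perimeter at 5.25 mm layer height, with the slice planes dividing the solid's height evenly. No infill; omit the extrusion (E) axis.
Reading the render: the shape is a wedge (ramp): 20 × 19 mm base, rising to 21 mm along the y=0 edge and sloping linearly to z=0 at y=19 (dimensions read to the nearest mm from the axis ticks). For the g-code, the solid's height is divided into equal slices at the stated Δz and each level perimeter traced with G1 moves after a G0 lift.

; perimeter-only toolpath
G21 ; units = mm
G90 ; absolute positioning
G28 ; home
; layer 1
G0 Z5.25
G0 X0.00 Y0.00
G1 X20.00 Y0.00
G1 X20.00 Y14.25
G1 X0.00 Y14.25
G1 X0.00 Y0.00
; layer 2
G0 Z10.50
G0 X0.00 Y0.00
G1 X20.00 Y0.00
G1 X20.00 Y9.50
G1 X0.00 Y9.50
G1 X0.00 Y0.00
; layer 3
G0 Z15.75
G0 X0.00 Y0.00
G1 X20.00 Y0.00
G1 X20.00 Y4.75
G1 X0.00 Y4.75
G1 X0.00 Y0.00
M2 ; end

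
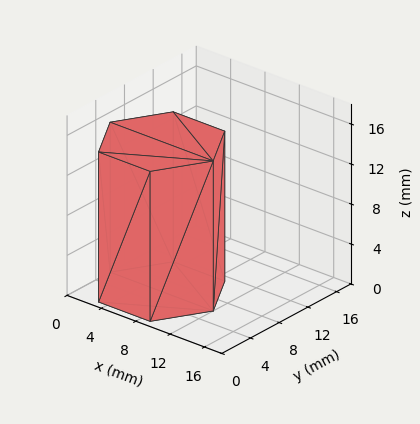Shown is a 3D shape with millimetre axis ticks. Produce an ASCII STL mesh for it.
Reading the render: the shape is a regular 6-sided prism (a cylinder approximated with 6 flat sides), circumscribed radius ≈ 6 mm, height ≈ 15 mm (dimensions read to the nearest mm from the axis ticks). For the STL, each face is triangulated and given an outward normal.

solid part
  facet normal 0.0000 0.0000 -1.0000
    outer loop
      vertex 3.0 11.2 0.0
      vertex 9.0 11.2 0.0
      vertex 12.0 6.0 0.0
    endloop
  endfacet
  facet normal 0.0000 0.0000 -1.0000
    outer loop
      vertex 0.0 6.0 0.0
      vertex 3.0 11.2 0.0
      vertex 12.0 6.0 0.0
    endloop
  endfacet
  facet normal 0.0000 0.0000 -1.0000
    outer loop
      vertex 3.0 0.8 0.0
      vertex 0.0 6.0 0.0
      vertex 12.0 6.0 0.0
    endloop
  endfacet
  facet normal 0.0000 0.0000 -1.0000
    outer loop
      vertex 9.0 0.8 0.0
      vertex 3.0 0.8 0.0
      vertex 12.0 6.0 0.0
    endloop
  endfacet
  facet normal 0.0000 0.0000 1.0000
    outer loop
      vertex 12.0 6.0 15.0
      vertex 9.0 11.2 15.0
      vertex 3.0 11.2 15.0
    endloop
  endfacet
  facet normal 0.0000 0.0000 1.0000
    outer loop
      vertex 12.0 6.0 15.0
      vertex 3.0 11.2 15.0
      vertex 0.0 6.0 15.0
    endloop
  endfacet
  facet normal 0.0000 0.0000 1.0000
    outer loop
      vertex 12.0 6.0 15.0
      vertex 0.0 6.0 15.0
      vertex 3.0 0.8 15.0
    endloop
  endfacet
  facet normal 0.0000 0.0000 1.0000
    outer loop
      vertex 12.0 6.0 15.0
      vertex 3.0 0.8 15.0
      vertex 9.0 0.8 15.0
    endloop
  endfacet
  facet normal 0.8662 0.4997 0.0000
    outer loop
      vertex 12.0 6.0 0.0
      vertex 9.0 11.2 0.0
      vertex 9.0 11.2 15.0
    endloop
  endfacet
  facet normal 0.8662 0.4997 0.0000
    outer loop
      vertex 12.0 6.0 0.0
      vertex 9.0 11.2 15.0
      vertex 12.0 6.0 15.0
    endloop
  endfacet
  facet normal 0.0000 1.0000 0.0000
    outer loop
      vertex 9.0 11.2 0.0
      vertex 3.0 11.2 0.0
      vertex 3.0 11.2 15.0
    endloop
  endfacet
  facet normal 0.0000 1.0000 0.0000
    outer loop
      vertex 9.0 11.2 0.0
      vertex 3.0 11.2 15.0
      vertex 9.0 11.2 15.0
    endloop
  endfacet
  facet normal -0.8662 0.4997 0.0000
    outer loop
      vertex 3.0 11.2 0.0
      vertex 0.0 6.0 0.0
      vertex 0.0 6.0 15.0
    endloop
  endfacet
  facet normal -0.8662 0.4997 0.0000
    outer loop
      vertex 3.0 11.2 0.0
      vertex 0.0 6.0 15.0
      vertex 3.0 11.2 15.0
    endloop
  endfacet
  facet normal -0.8662 -0.4997 0.0000
    outer loop
      vertex 0.0 6.0 0.0
      vertex 3.0 0.8 0.0
      vertex 3.0 0.8 15.0
    endloop
  endfacet
  facet normal -0.8662 -0.4997 0.0000
    outer loop
      vertex 0.0 6.0 0.0
      vertex 3.0 0.8 15.0
      vertex 0.0 6.0 15.0
    endloop
  endfacet
  facet normal 0.0000 -1.0000 0.0000
    outer loop
      vertex 3.0 0.8 0.0
      vertex 9.0 0.8 0.0
      vertex 9.0 0.8 15.0
    endloop
  endfacet
  facet normal 0.0000 -1.0000 0.0000
    outer loop
      vertex 3.0 0.8 0.0
      vertex 9.0 0.8 15.0
      vertex 3.0 0.8 15.0
    endloop
  endfacet
  facet normal 0.8662 -0.4997 0.0000
    outer loop
      vertex 9.0 0.8 0.0
      vertex 12.0 6.0 0.0
      vertex 12.0 6.0 15.0
    endloop
  endfacet
  facet normal 0.8662 -0.4997 0.0000
    outer loop
      vertex 9.0 0.8 0.0
      vertex 12.0 6.0 15.0
      vertex 9.0 0.8 15.0
    endloop
  endfacet
endsolid part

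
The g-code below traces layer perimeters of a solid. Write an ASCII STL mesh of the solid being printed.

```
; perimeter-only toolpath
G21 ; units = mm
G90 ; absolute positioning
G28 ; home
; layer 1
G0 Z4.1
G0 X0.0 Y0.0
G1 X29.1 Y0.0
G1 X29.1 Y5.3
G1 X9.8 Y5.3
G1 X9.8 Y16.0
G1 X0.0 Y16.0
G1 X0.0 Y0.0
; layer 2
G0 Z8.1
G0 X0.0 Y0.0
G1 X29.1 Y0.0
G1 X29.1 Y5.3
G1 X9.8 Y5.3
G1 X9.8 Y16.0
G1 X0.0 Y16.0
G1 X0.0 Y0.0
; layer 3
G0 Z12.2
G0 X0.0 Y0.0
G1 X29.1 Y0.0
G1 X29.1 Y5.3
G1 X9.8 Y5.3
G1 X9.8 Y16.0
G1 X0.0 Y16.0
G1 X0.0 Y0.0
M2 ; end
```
solid part
  facet normal 0.0000 0.0000 -1.0000
    outer loop
      vertex 29.1 5.3 0.0
      vertex 29.1 0.0 0.0
      vertex 0.0 0.0 0.0
    endloop
  endfacet
  facet normal 0.0000 0.0000 -1.0000
    outer loop
      vertex 9.8 5.3 0.0
      vertex 29.1 5.3 0.0
      vertex 0.0 0.0 0.0
    endloop
  endfacet
  facet normal 0.0000 0.0000 -1.0000
    outer loop
      vertex 9.8 16.0 0.0
      vertex 9.8 5.3 0.0
      vertex 0.0 0.0 0.0
    endloop
  endfacet
  facet normal 0.0000 0.0000 -1.0000
    outer loop
      vertex 0.0 16.0 0.0
      vertex 9.8 16.0 0.0
      vertex 0.0 0.0 0.0
    endloop
  endfacet
  facet normal 0.0000 0.0000 1.0000
    outer loop
      vertex 0.0 0.0 12.2
      vertex 29.1 0.0 12.2
      vertex 29.1 5.3 12.2
    endloop
  endfacet
  facet normal 0.0000 0.0000 1.0000
    outer loop
      vertex 0.0 0.0 12.2
      vertex 29.1 5.3 12.2
      vertex 9.8 5.3 12.2
    endloop
  endfacet
  facet normal 0.0000 0.0000 1.0000
    outer loop
      vertex 0.0 0.0 12.2
      vertex 9.8 5.3 12.2
      vertex 9.8 16.0 12.2
    endloop
  endfacet
  facet normal 0.0000 0.0000 1.0000
    outer loop
      vertex 0.0 0.0 12.2
      vertex 9.8 16.0 12.2
      vertex 0.0 16.0 12.2
    endloop
  endfacet
  facet normal 0.0000 -1.0000 0.0000
    outer loop
      vertex 0.0 0.0 0.0
      vertex 29.1 0.0 0.0
      vertex 29.1 0.0 12.2
    endloop
  endfacet
  facet normal 0.0000 -1.0000 0.0000
    outer loop
      vertex 0.0 0.0 0.0
      vertex 29.1 0.0 12.2
      vertex 0.0 0.0 12.2
    endloop
  endfacet
  facet normal 1.0000 0.0000 0.0000
    outer loop
      vertex 29.1 0.0 0.0
      vertex 29.1 5.3 0.0
      vertex 29.1 5.3 12.2
    endloop
  endfacet
  facet normal 1.0000 0.0000 0.0000
    outer loop
      vertex 29.1 0.0 0.0
      vertex 29.1 5.3 12.2
      vertex 29.1 0.0 12.2
    endloop
  endfacet
  facet normal 0.0000 1.0000 0.0000
    outer loop
      vertex 29.1 5.3 0.0
      vertex 9.8 5.3 0.0
      vertex 9.8 5.3 12.2
    endloop
  endfacet
  facet normal 0.0000 1.0000 0.0000
    outer loop
      vertex 29.1 5.3 0.0
      vertex 9.8 5.3 12.2
      vertex 29.1 5.3 12.2
    endloop
  endfacet
  facet normal 1.0000 0.0000 0.0000
    outer loop
      vertex 9.8 5.3 0.0
      vertex 9.8 16.0 0.0
      vertex 9.8 16.0 12.2
    endloop
  endfacet
  facet normal 1.0000 0.0000 0.0000
    outer loop
      vertex 9.8 5.3 0.0
      vertex 9.8 16.0 12.2
      vertex 9.8 5.3 12.2
    endloop
  endfacet
  facet normal 0.0000 1.0000 0.0000
    outer loop
      vertex 9.8 16.0 0.0
      vertex 0.0 16.0 0.0
      vertex 0.0 16.0 12.2
    endloop
  endfacet
  facet normal 0.0000 1.0000 0.0000
    outer loop
      vertex 9.8 16.0 0.0
      vertex 0.0 16.0 12.2
      vertex 9.8 16.0 12.2
    endloop
  endfacet
  facet normal -1.0000 0.0000 0.0000
    outer loop
      vertex 0.0 16.0 0.0
      vertex 0.0 0.0 0.0
      vertex 0.0 0.0 12.2
    endloop
  endfacet
  facet normal -1.0000 0.0000 0.0000
    outer loop
      vertex 0.0 16.0 0.0
      vertex 0.0 0.0 12.2
      vertex 0.0 16.0 12.2
    endloop
  endfacet
endsolid part

The G0 Z moves step by Δz≈4.1 mm. Every layer's G1 loop is the same polygon, so the solid is a straight extrusion of it from z=0 to z≈12.2. Closing with flat bottom and top caps and triangulating gives 20 facets — an L-shaped prism: outer 29.1 × 16 mm, arm thicknesses ≈ 5.3 mm (horizontal) and 9.8 mm (vertical), extruded 12.2 mm in z.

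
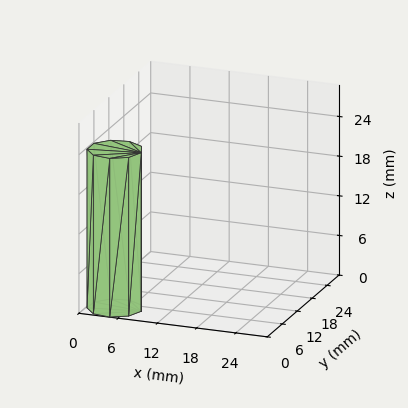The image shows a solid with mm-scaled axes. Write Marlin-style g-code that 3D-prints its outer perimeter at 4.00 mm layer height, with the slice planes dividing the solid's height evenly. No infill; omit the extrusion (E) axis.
Reading the render: the shape is a regular 9-sided prism (a cylinder approximated with 9 flat sides), circumscribed radius ≈ 4 mm, height ≈ 24 mm (dimensions read to the nearest mm from the axis ticks). For the g-code, the solid's height is divided into equal slices at the stated Δz and each level perimeter traced with G1 moves after a G0 lift.

; perimeter-only toolpath
G21 ; units = mm
G90 ; absolute positioning
G28 ; home
; layer 1
G0 Z4.00
G0 X8.00 Y4.00
G1 X7.06 Y6.57
G1 X4.69 Y7.94
G1 X2.00 Y7.46
G1 X0.24 Y5.37
G1 X0.24 Y2.63
G1 X2.00 Y0.54
G1 X4.69 Y0.06
G1 X7.06 Y1.43
G1 X8.00 Y4.00
; layer 2
G0 Z8.00
G0 X8.00 Y4.00
G1 X7.06 Y6.57
G1 X4.69 Y7.94
G1 X2.00 Y7.46
G1 X0.24 Y5.37
G1 X0.24 Y2.63
G1 X2.00 Y0.54
G1 X4.69 Y0.06
G1 X7.06 Y1.43
G1 X8.00 Y4.00
; layer 3
G0 Z12.00
G0 X8.00 Y4.00
G1 X7.06 Y6.57
G1 X4.69 Y7.94
G1 X2.00 Y7.46
G1 X0.24 Y5.37
G1 X0.24 Y2.63
G1 X2.00 Y0.54
G1 X4.69 Y0.06
G1 X7.06 Y1.43
G1 X8.00 Y4.00
; layer 4
G0 Z16.00
G0 X8.00 Y4.00
G1 X7.06 Y6.57
G1 X4.69 Y7.94
G1 X2.00 Y7.46
G1 X0.24 Y5.37
G1 X0.24 Y2.63
G1 X2.00 Y0.54
G1 X4.69 Y0.06
G1 X7.06 Y1.43
G1 X8.00 Y4.00
; layer 5
G0 Z20.00
G0 X8.00 Y4.00
G1 X7.06 Y6.57
G1 X4.69 Y7.94
G1 X2.00 Y7.46
G1 X0.24 Y5.37
G1 X0.24 Y2.63
G1 X2.00 Y0.54
G1 X4.69 Y0.06
G1 X7.06 Y1.43
G1 X8.00 Y4.00
; layer 6
G0 Z24.00
G0 X8.00 Y4.00
G1 X7.06 Y6.57
G1 X4.69 Y7.94
G1 X2.00 Y7.46
G1 X0.24 Y5.37
G1 X0.24 Y2.63
G1 X2.00 Y0.54
G1 X4.69 Y0.06
G1 X7.06 Y1.43
G1 X8.00 Y4.00
M2 ; end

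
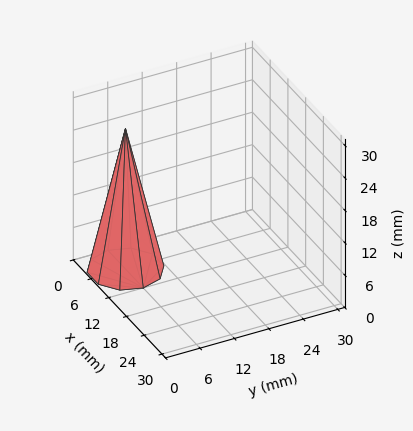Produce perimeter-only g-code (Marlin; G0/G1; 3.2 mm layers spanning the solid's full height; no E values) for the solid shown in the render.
Reading the render: the shape is a regular 10-sided pyramid, base circumscribed radius ≈ 6 mm, apex at z ≈ 26 mm (dimensions read to the nearest mm from the axis ticks). For the g-code, the solid's height is divided into equal slices at the stated Δz and each level perimeter traced with G1 moves after a G0 lift.

; perimeter-only toolpath
G21 ; units = mm
G90 ; absolute positioning
G28 ; home
; layer 1
G0 Z3.2
G0 X11.2 Y6.0
G1 X10.3 Y9.1
G1 X7.7 Y11.0
G1 X4.3 Y11.0
G1 X1.7 Y9.1
G1 X0.8 Y6.0
G1 X1.7 Y2.9
G1 X4.3 Y1.0
G1 X7.7 Y1.0
G1 X10.3 Y2.9
G1 X11.2 Y6.0
; layer 2
G0 Z6.5
G0 X10.5 Y6.0
G1 X9.7 Y8.6
G1 X7.4 Y10.3
G1 X4.6 Y10.3
G1 X2.3 Y8.6
G1 X1.5 Y6.0
G1 X2.3 Y3.4
G1 X4.6 Y1.7
G1 X7.4 Y1.7
G1 X9.7 Y3.4
G1 X10.5 Y6.0
; layer 3
G0 Z9.8
G0 X9.8 Y6.0
G1 X9.1 Y8.2
G1 X7.2 Y9.6
G1 X4.8 Y9.6
G1 X2.9 Y8.2
G1 X2.2 Y6.0
G1 X2.9 Y3.8
G1 X4.8 Y2.4
G1 X7.2 Y2.4
G1 X9.1 Y3.8
G1 X9.8 Y6.0
; layer 4
G0 Z13.0
G0 X9.0 Y6.0
G1 X8.4 Y7.8
G1 X7.0 Y8.8
G1 X5.0 Y8.8
G1 X3.5 Y7.8
G1 X3.0 Y6.0
G1 X3.5 Y4.2
G1 X5.0 Y3.1
G1 X7.0 Y3.1
G1 X8.4 Y4.2
G1 X9.0 Y6.0
; layer 5
G0 Z16.2
G0 X8.2 Y6.0
G1 X7.8 Y7.3
G1 X6.7 Y8.1
G1 X5.3 Y8.1
G1 X4.2 Y7.3
G1 X3.8 Y6.0
G1 X4.2 Y4.7
G1 X5.3 Y3.9
G1 X6.7 Y3.9
G1 X7.8 Y4.7
G1 X8.2 Y6.0
; layer 6
G0 Z19.5
G0 X7.5 Y6.0
G1 X7.2 Y6.9
G1 X6.5 Y7.4
G1 X5.5 Y7.4
G1 X4.8 Y6.9
G1 X4.5 Y6.0
G1 X4.8 Y5.1
G1 X5.5 Y4.6
G1 X6.5 Y4.6
G1 X7.2 Y5.1
G1 X7.5 Y6.0
; layer 7
G0 Z22.8
G0 X6.8 Y6.0
G1 X6.6 Y6.4
G1 X6.2 Y6.7
G1 X5.8 Y6.7
G1 X5.4 Y6.4
G1 X5.2 Y6.0
G1 X5.4 Y5.6
G1 X5.8 Y5.3
G1 X6.2 Y5.3
G1 X6.6 Y5.6
G1 X6.8 Y6.0
M2 ; end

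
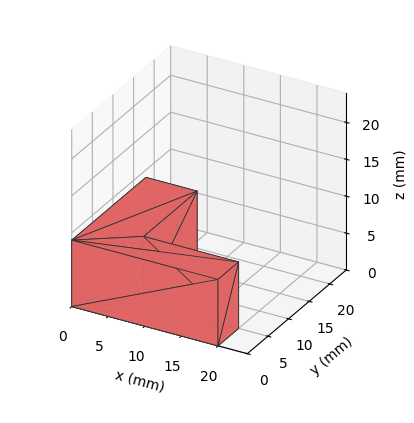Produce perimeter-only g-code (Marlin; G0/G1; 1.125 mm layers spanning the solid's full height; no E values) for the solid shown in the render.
Reading the render: the shape is an L-shaped prism: outer 20 × 18 mm, arm thicknesses ≈ 5 mm (horizontal) and 7 mm (vertical), extruded 9 mm in z (dimensions read to the nearest mm from the axis ticks). For the g-code, the solid's height is divided into equal slices at the stated Δz and each level perimeter traced with G1 moves after a G0 lift.

; perimeter-only toolpath
G21 ; units = mm
G90 ; absolute positioning
G28 ; home
; layer 1
G0 Z1.125
G0 X0.000 Y0.000
G1 X20.000 Y0.000
G1 X20.000 Y5.000
G1 X7.000 Y5.000
G1 X7.000 Y18.000
G1 X0.000 Y18.000
G1 X0.000 Y0.000
; layer 2
G0 Z2.250
G0 X0.000 Y0.000
G1 X20.000 Y0.000
G1 X20.000 Y5.000
G1 X7.000 Y5.000
G1 X7.000 Y18.000
G1 X0.000 Y18.000
G1 X0.000 Y0.000
; layer 3
G0 Z3.375
G0 X0.000 Y0.000
G1 X20.000 Y0.000
G1 X20.000 Y5.000
G1 X7.000 Y5.000
G1 X7.000 Y18.000
G1 X0.000 Y18.000
G1 X0.000 Y0.000
; layer 4
G0 Z4.500
G0 X0.000 Y0.000
G1 X20.000 Y0.000
G1 X20.000 Y5.000
G1 X7.000 Y5.000
G1 X7.000 Y18.000
G1 X0.000 Y18.000
G1 X0.000 Y0.000
; layer 5
G0 Z5.625
G0 X0.000 Y0.000
G1 X20.000 Y0.000
G1 X20.000 Y5.000
G1 X7.000 Y5.000
G1 X7.000 Y18.000
G1 X0.000 Y18.000
G1 X0.000 Y0.000
; layer 6
G0 Z6.750
G0 X0.000 Y0.000
G1 X20.000 Y0.000
G1 X20.000 Y5.000
G1 X7.000 Y5.000
G1 X7.000 Y18.000
G1 X0.000 Y18.000
G1 X0.000 Y0.000
; layer 7
G0 Z7.875
G0 X0.000 Y0.000
G1 X20.000 Y0.000
G1 X20.000 Y5.000
G1 X7.000 Y5.000
G1 X7.000 Y18.000
G1 X0.000 Y18.000
G1 X0.000 Y0.000
; layer 8
G0 Z9.000
G0 X0.000 Y0.000
G1 X20.000 Y0.000
G1 X20.000 Y5.000
G1 X7.000 Y5.000
G1 X7.000 Y18.000
G1 X0.000 Y18.000
G1 X0.000 Y0.000
M2 ; end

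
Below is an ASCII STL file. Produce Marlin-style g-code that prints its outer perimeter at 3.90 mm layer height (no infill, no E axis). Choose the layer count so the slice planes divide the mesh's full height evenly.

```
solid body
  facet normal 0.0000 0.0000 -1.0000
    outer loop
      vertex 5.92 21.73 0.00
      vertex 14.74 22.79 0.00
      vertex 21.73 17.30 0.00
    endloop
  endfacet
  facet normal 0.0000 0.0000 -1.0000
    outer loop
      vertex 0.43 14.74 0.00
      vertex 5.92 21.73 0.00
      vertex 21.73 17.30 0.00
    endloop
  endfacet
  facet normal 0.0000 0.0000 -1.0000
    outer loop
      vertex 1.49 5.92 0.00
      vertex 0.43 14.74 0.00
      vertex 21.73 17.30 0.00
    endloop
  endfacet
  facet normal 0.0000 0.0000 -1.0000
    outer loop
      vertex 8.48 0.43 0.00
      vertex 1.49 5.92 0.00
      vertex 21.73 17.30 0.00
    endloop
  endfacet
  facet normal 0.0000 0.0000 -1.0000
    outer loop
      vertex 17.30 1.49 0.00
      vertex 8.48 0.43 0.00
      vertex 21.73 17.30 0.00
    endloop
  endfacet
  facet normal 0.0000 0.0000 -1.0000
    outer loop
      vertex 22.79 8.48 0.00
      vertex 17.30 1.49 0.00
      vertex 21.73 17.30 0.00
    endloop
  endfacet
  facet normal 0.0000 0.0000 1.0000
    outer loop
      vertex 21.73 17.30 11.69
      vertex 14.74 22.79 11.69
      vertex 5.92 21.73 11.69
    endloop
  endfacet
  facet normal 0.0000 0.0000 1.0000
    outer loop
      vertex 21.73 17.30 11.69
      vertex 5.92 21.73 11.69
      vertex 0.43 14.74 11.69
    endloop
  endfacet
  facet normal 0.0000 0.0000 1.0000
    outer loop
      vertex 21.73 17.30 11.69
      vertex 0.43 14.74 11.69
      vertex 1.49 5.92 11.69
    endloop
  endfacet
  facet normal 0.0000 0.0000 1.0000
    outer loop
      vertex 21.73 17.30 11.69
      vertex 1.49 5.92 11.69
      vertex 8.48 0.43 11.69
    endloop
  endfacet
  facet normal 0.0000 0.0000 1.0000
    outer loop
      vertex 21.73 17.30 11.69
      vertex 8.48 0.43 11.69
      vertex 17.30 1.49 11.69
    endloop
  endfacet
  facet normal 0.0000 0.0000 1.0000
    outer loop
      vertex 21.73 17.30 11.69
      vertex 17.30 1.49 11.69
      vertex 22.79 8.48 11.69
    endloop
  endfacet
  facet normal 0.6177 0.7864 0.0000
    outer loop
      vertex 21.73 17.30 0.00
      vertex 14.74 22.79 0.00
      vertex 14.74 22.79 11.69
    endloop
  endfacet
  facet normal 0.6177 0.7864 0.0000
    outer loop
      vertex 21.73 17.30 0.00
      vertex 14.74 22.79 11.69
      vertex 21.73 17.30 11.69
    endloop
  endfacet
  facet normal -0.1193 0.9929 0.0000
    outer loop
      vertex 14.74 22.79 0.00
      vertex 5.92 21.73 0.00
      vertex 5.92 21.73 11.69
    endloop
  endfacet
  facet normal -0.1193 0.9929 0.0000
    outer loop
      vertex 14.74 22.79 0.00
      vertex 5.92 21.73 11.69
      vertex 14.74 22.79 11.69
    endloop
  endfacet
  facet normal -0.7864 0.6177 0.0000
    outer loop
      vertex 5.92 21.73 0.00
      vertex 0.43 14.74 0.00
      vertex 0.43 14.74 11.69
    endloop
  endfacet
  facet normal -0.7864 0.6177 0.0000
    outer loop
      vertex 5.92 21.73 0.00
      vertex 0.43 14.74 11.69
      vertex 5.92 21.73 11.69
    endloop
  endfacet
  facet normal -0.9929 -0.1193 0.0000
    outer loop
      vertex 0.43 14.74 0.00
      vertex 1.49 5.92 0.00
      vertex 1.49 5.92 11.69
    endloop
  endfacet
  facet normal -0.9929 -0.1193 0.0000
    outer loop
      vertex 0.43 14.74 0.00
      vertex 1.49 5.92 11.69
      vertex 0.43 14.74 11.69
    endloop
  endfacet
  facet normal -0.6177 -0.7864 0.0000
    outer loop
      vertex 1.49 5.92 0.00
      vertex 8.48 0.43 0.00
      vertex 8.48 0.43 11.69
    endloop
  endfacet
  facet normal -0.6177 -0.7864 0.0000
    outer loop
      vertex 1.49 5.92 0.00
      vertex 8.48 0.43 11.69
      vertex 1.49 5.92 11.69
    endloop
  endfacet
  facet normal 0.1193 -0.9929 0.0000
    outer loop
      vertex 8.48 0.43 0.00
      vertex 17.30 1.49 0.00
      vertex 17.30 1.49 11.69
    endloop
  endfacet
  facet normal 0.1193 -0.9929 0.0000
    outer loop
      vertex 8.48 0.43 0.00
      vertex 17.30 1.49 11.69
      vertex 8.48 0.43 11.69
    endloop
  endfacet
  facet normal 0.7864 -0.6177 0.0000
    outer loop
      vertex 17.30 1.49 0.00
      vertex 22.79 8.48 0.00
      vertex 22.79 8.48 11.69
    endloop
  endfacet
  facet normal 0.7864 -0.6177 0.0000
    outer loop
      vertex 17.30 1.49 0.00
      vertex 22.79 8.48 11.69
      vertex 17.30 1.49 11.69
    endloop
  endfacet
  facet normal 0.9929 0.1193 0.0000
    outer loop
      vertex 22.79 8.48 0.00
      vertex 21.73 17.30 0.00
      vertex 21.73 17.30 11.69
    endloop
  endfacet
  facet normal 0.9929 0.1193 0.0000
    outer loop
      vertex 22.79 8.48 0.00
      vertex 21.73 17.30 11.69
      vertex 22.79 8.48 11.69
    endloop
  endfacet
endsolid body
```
; perimeter-only toolpath
G21 ; units = mm
G90 ; absolute positioning
G28 ; home
; layer 1
G0 Z3.90
G0 X21.73 Y17.30
G1 X14.74 Y22.79
G1 X5.92 Y21.73
G1 X0.43 Y14.74
G1 X1.49 Y5.92
G1 X8.48 Y0.43
G1 X17.30 Y1.49
G1 X22.79 Y8.48
G1 X21.73 Y17.30
; layer 2
G0 Z7.79
G0 X21.73 Y17.30
G1 X14.74 Y22.79
G1 X5.92 Y21.73
G1 X0.43 Y14.74
G1 X1.49 Y5.92
G1 X8.48 Y0.43
G1 X17.30 Y1.49
G1 X22.79 Y8.48
G1 X21.73 Y17.30
; layer 3
G0 Z11.69
G0 X21.73 Y17.30
G1 X14.74 Y22.79
G1 X5.92 Y21.73
G1 X0.43 Y14.74
G1 X1.49 Y5.92
G1 X8.48 Y0.43
G1 X17.30 Y1.49
G1 X22.79 Y8.48
G1 X21.73 Y17.30
M2 ; end

The solid is a regular 8-sided prism (a cylinder approximated with 8 flat sides), circumscribed radius ≈ 11.6 mm, height ≈ 11.7 mm. Slicing at Δz = 3.90 mm — 3 equal slices spanning the solid's height, so layer i sits at z = i·h/3 — gives 3 non-empty perimeters. Each is a 8-segment closed polygon; G0 lifts to the layer z and rapids to the start vertex, then G1 traces the edges.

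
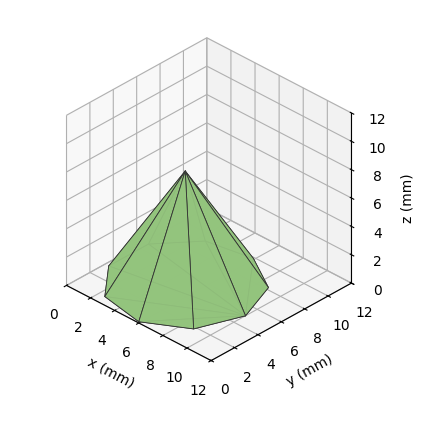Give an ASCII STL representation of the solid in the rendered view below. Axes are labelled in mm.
Reading the render: the shape is a regular 9-sided pyramid, base circumscribed radius ≈ 5 mm, apex at z ≈ 8 mm (dimensions read to the nearest mm from the axis ticks). For the STL, each face is triangulated and given an outward normal.

solid part
  facet normal 0.0000 0.0000 -1.0000
    outer loop
      vertex 5.9 9.9 0.0
      vertex 8.8 8.2 0.0
      vertex 10.0 5.0 0.0
    endloop
  endfacet
  facet normal 0.0000 0.0000 -1.0000
    outer loop
      vertex 2.5 9.3 0.0
      vertex 5.9 9.9 0.0
      vertex 10.0 5.0 0.0
    endloop
  endfacet
  facet normal 0.0000 0.0000 -1.0000
    outer loop
      vertex 0.3 6.7 0.0
      vertex 2.5 9.3 0.0
      vertex 10.0 5.0 0.0
    endloop
  endfacet
  facet normal 0.0000 0.0000 -1.0000
    outer loop
      vertex 0.3 3.3 0.0
      vertex 0.3 6.7 0.0
      vertex 10.0 5.0 0.0
    endloop
  endfacet
  facet normal 0.0000 0.0000 -1.0000
    outer loop
      vertex 2.5 0.7 0.0
      vertex 0.3 3.3 0.0
      vertex 10.0 5.0 0.0
    endloop
  endfacet
  facet normal 0.0000 0.0000 -1.0000
    outer loop
      vertex 5.9 0.1 0.0
      vertex 2.5 0.7 0.0
      vertex 10.0 5.0 0.0
    endloop
  endfacet
  facet normal 0.0000 0.0000 -1.0000
    outer loop
      vertex 8.8 1.8 0.0
      vertex 5.9 0.1 0.0
      vertex 10.0 5.0 0.0
    endloop
  endfacet
  facet normal 0.8081 0.3030 0.5051
    outer loop
      vertex 10.0 5.0 0.0
      vertex 8.8 8.2 0.0
      vertex 5.0 5.0 8.0
    endloop
  endfacet
  facet normal 0.4365 0.7445 0.5051
    outer loop
      vertex 8.8 8.2 0.0
      vertex 5.9 9.9 0.0
      vertex 5.0 5.0 8.0
    endloop
  endfacet
  facet normal -0.1501 0.8505 0.5041
    outer loop
      vertex 5.9 9.9 0.0
      vertex 2.5 9.3 0.0
      vertex 5.0 5.0 8.0
    endloop
  endfacet
  facet normal -0.6587 0.5574 0.5054
    outer loop
      vertex 2.5 9.3 0.0
      vertex 0.3 6.7 0.0
      vertex 5.0 5.0 8.0
    endloop
  endfacet
  facet normal -0.8622 0.0000 0.5065
    outer loop
      vertex 0.3 6.7 0.0
      vertex 0.3 3.3 0.0
      vertex 5.0 5.0 8.0
    endloop
  endfacet
  facet normal -0.6587 -0.5574 0.5054
    outer loop
      vertex 0.3 3.3 0.0
      vertex 2.5 0.7 0.0
      vertex 5.0 5.0 8.0
    endloop
  endfacet
  facet normal -0.1501 -0.8505 0.5041
    outer loop
      vertex 2.5 0.7 0.0
      vertex 5.9 0.1 0.0
      vertex 5.0 5.0 8.0
    endloop
  endfacet
  facet normal 0.4365 -0.7445 0.5051
    outer loop
      vertex 5.9 0.1 0.0
      vertex 8.8 1.8 0.0
      vertex 5.0 5.0 8.0
    endloop
  endfacet
  facet normal 0.8081 -0.3030 0.5051
    outer loop
      vertex 8.8 1.8 0.0
      vertex 10.0 5.0 0.0
      vertex 5.0 5.0 8.0
    endloop
  endfacet
endsolid part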